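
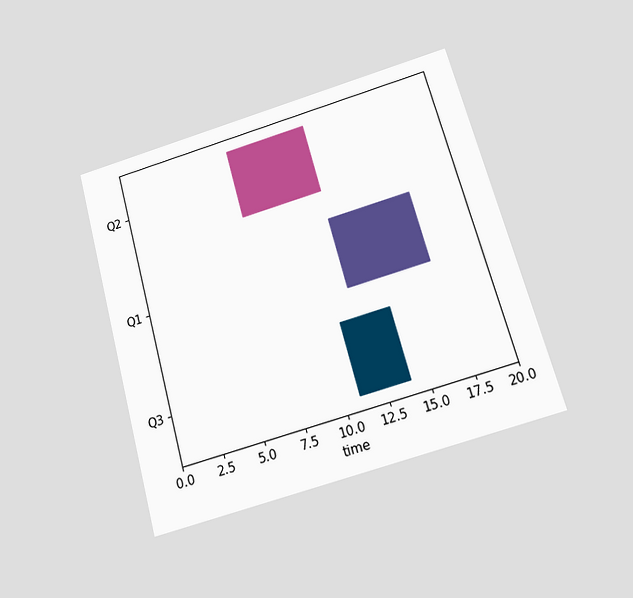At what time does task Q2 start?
7

The chart is tilted about 16° counter-clockwise and viewed slightly from below. The Q2 bar begins at t=7.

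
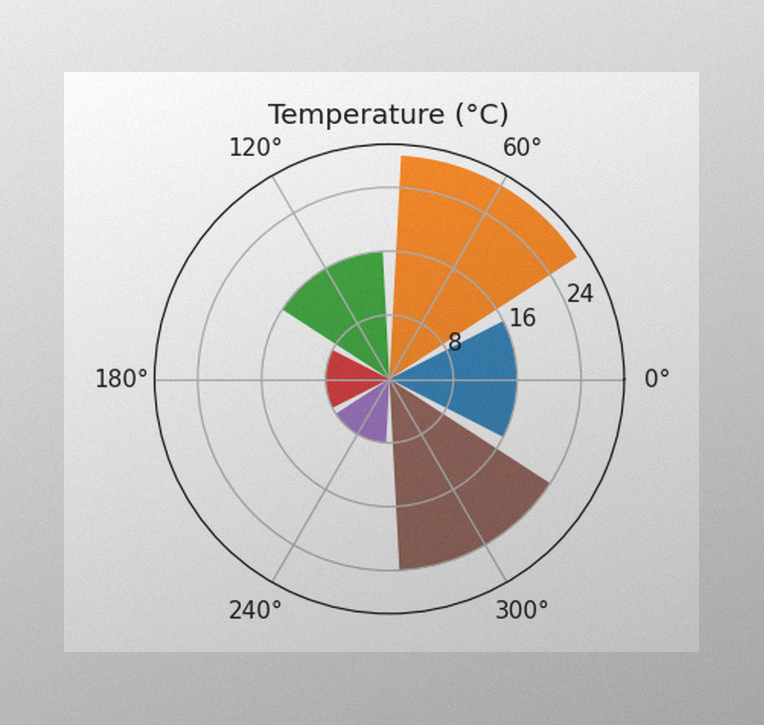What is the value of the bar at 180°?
The image has some photo noise and uneven lighting. The bar at 180° reaches 8°C on the radial axis.

8°C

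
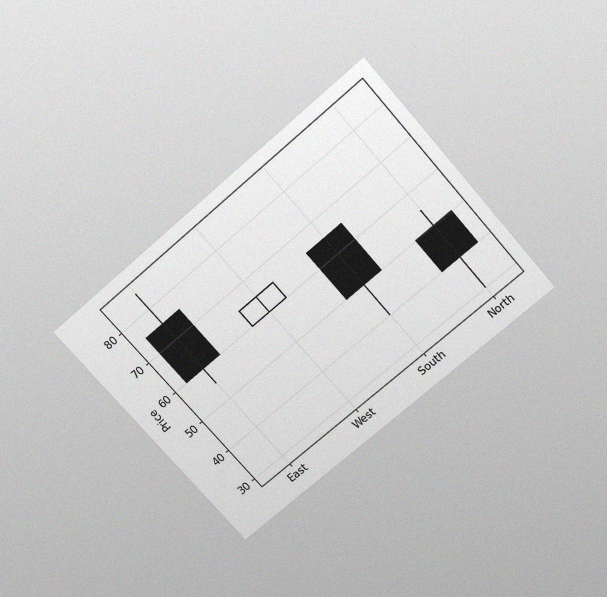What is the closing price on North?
The chart is tilted about 41° counter-clockwise and viewed slightly from above, with some photo noise. The North candle closes at 40.

40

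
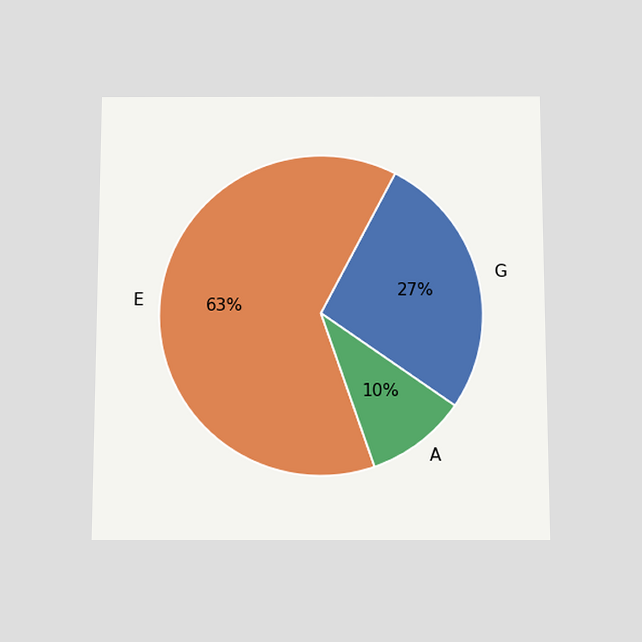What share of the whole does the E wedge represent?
63%

The chart is viewed slightly from below. The E slice takes up 63% of the pie.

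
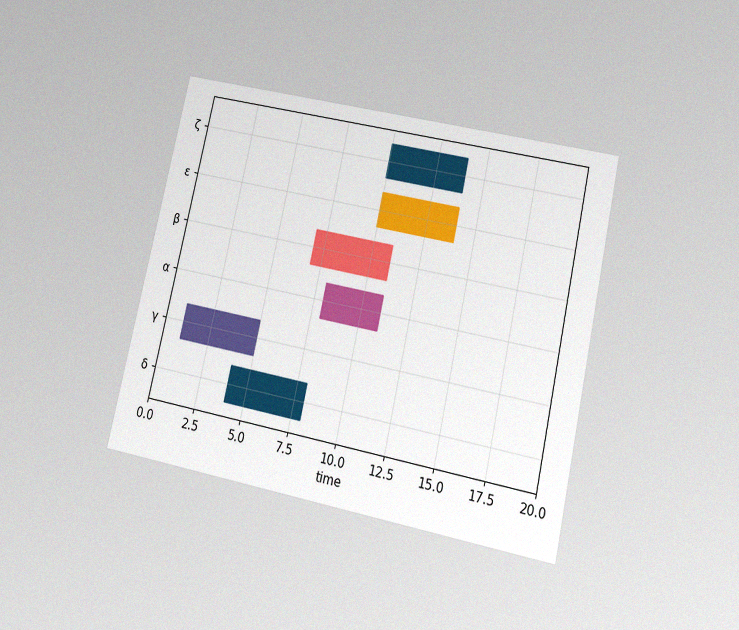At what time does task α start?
8

The chart is tilted about 13° clockwise and viewed slightly from below, with some photo noise. The α bar begins at t=8.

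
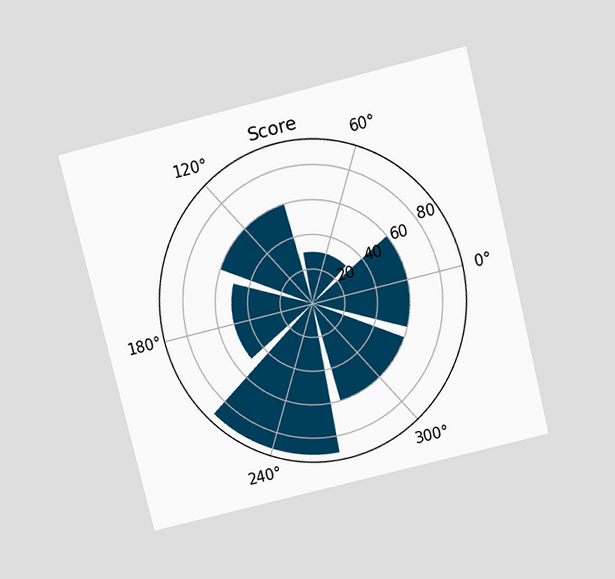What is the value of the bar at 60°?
The chart is tilted about 14° counter-clockwise and viewed slightly from above. The bar at 60° reaches 30 on the radial axis.

30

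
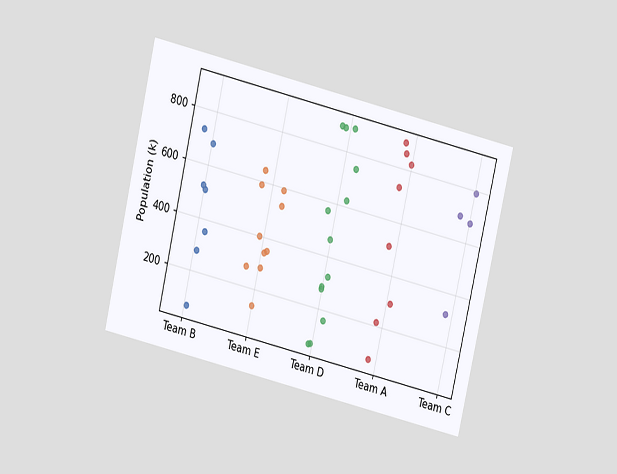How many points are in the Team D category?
The chart is tilted about 13° clockwise and viewed slightly from above. Counting the markers in the Team D column gives 13.

13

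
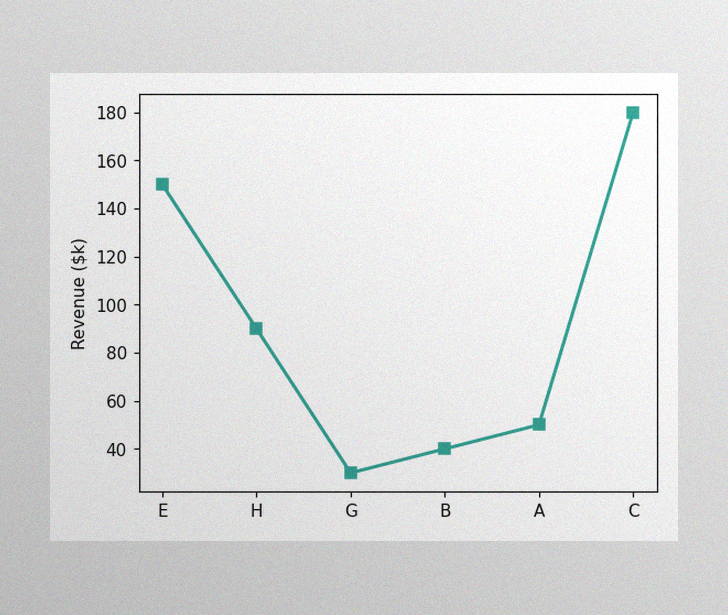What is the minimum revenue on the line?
$30k

The image has some photo noise and uneven lighting. The lowest point is at G, and reading across to the y-axis gives $30k.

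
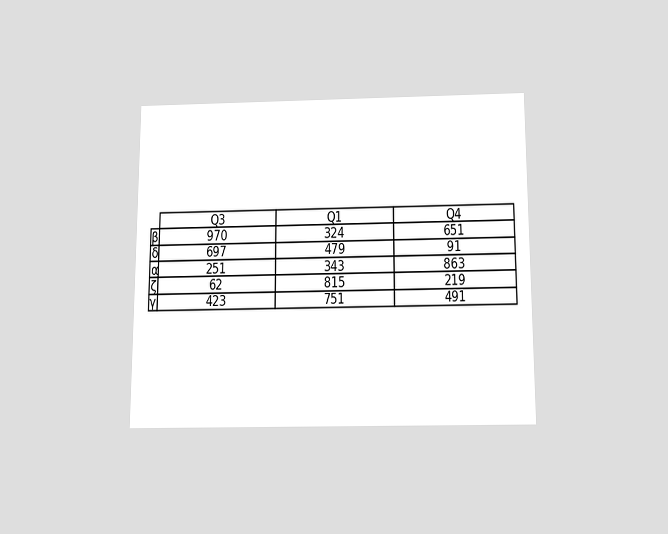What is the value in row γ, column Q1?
751

The chart is viewed slightly from below. The (γ, Q1) cell reads 751.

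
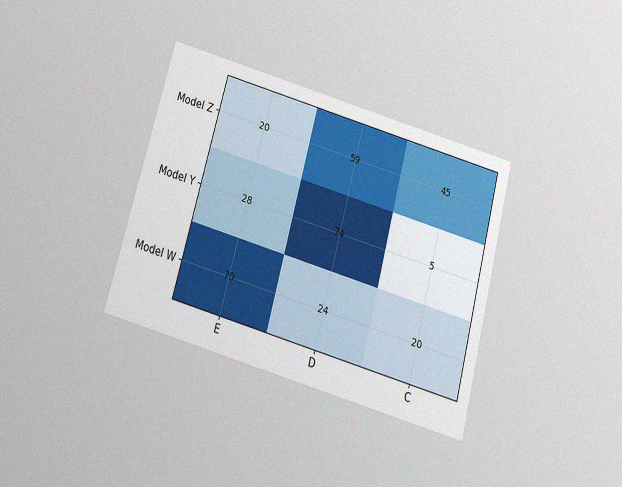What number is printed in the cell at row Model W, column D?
24

The chart is tilted about 15° clockwise and viewed slightly from below, with some photo noise. The (Model W, D) cell reads 24.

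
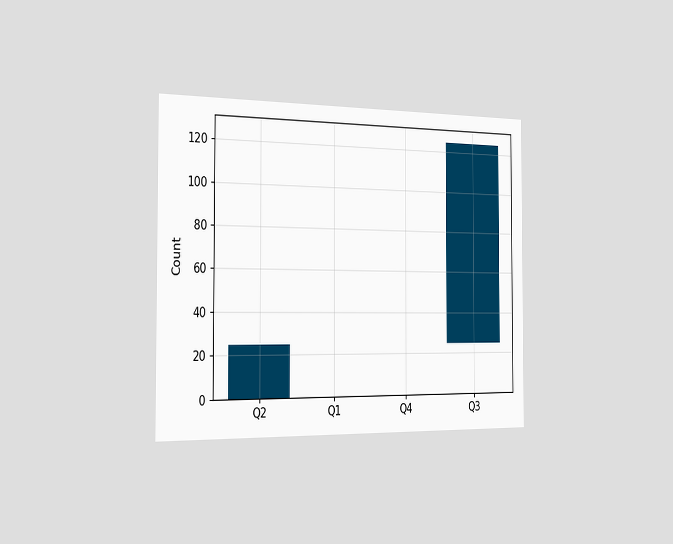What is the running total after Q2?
The chart is viewed slightly from the left. After Q2 the running total reaches 25.

25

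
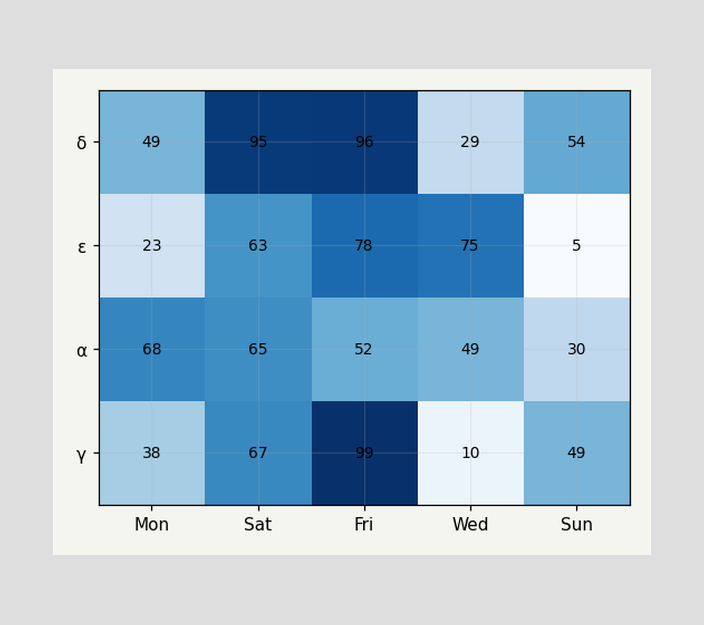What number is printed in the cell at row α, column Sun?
30

The (α, Sun) cell reads 30.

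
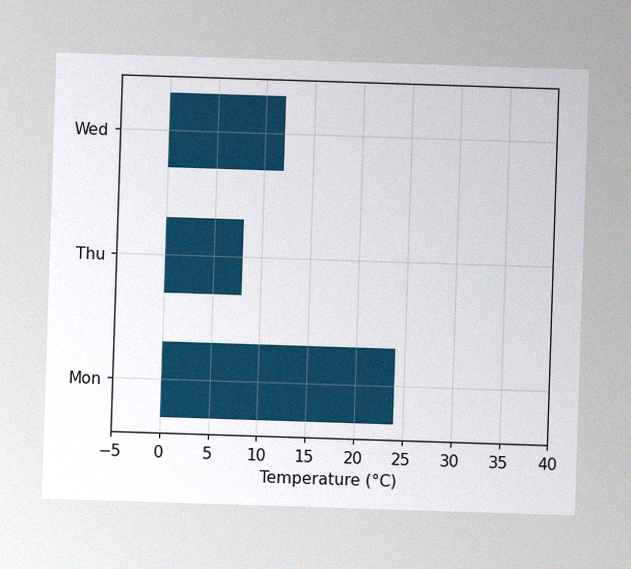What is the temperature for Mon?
24°C

The image has some photo noise and uneven lighting. Reading along the chart's x-axis, the Mon bar reaches 24°C.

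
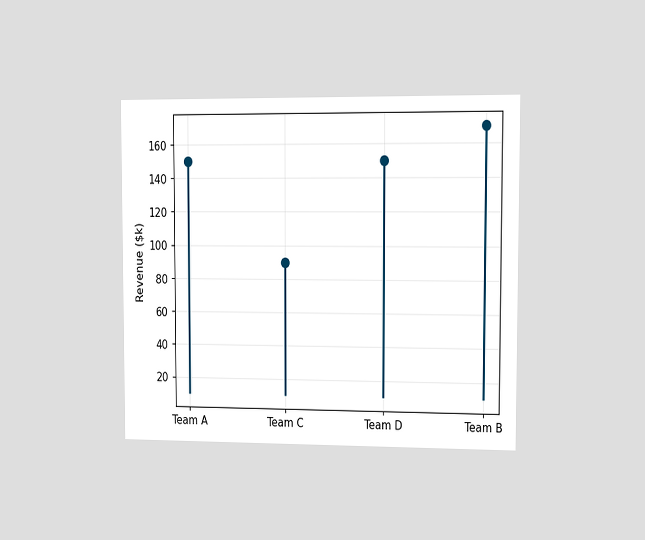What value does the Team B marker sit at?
The chart is viewed slightly from the right. The Team B marker sits at $170k.

$170k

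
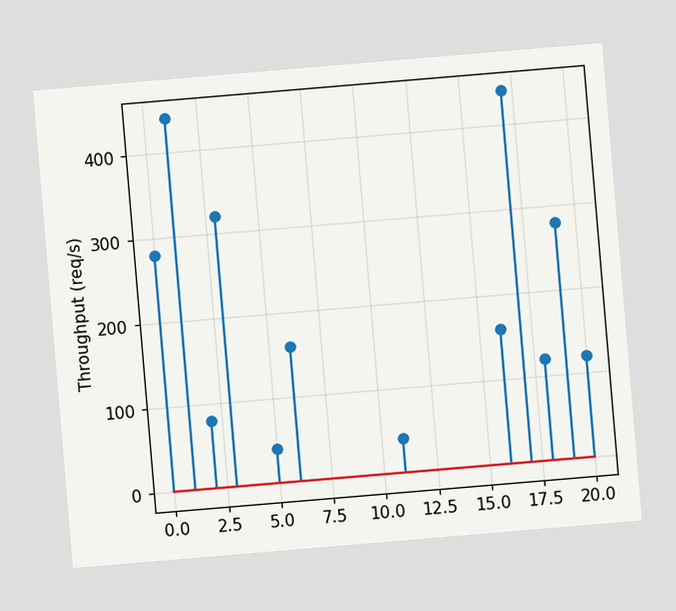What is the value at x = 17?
The chart is tilted about 5° counter-clockwise. The stem at x=17 reaches 440req/s.

440req/s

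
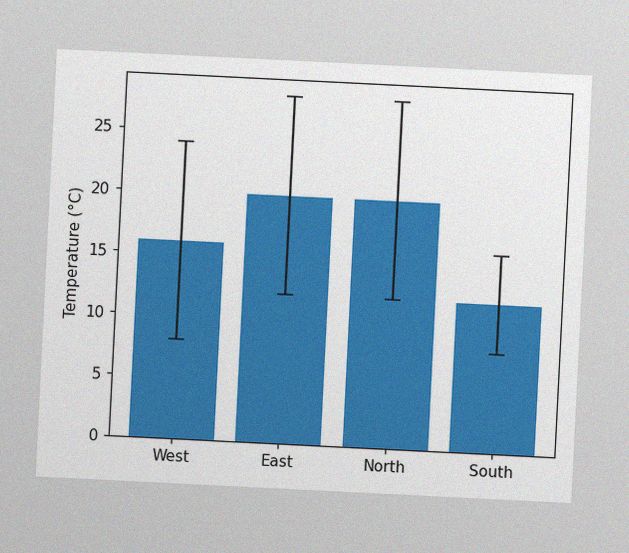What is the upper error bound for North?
The chart is tilted about 3° clockwise, with some photo noise. The North bar's upper whisker reaches 28°C.

28°C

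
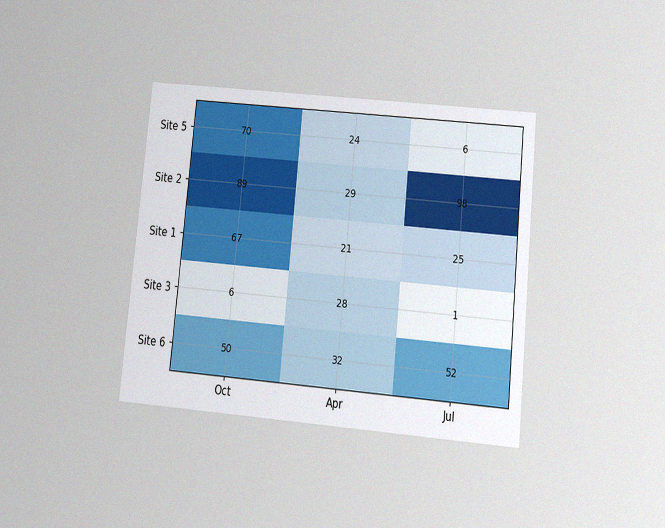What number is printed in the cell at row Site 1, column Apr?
21

The chart is tilted about 6° clockwise and viewed slightly from below, with some photo noise. The (Site 1, Apr) cell reads 21.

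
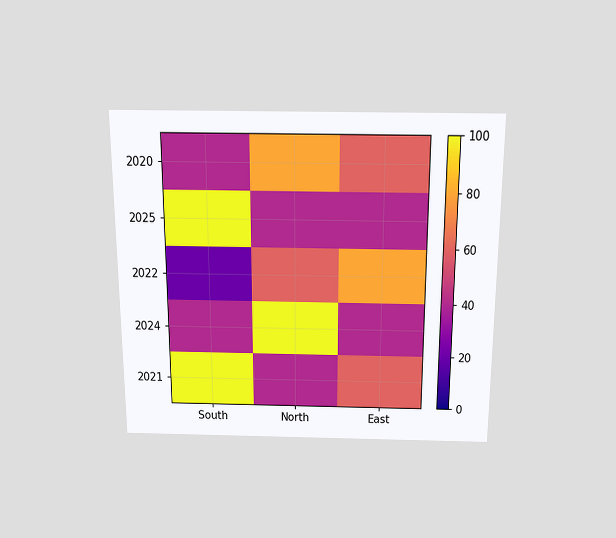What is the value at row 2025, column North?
The chart is viewed slightly from above. Matching cell (2025, North) against the colorbar gives 40.

40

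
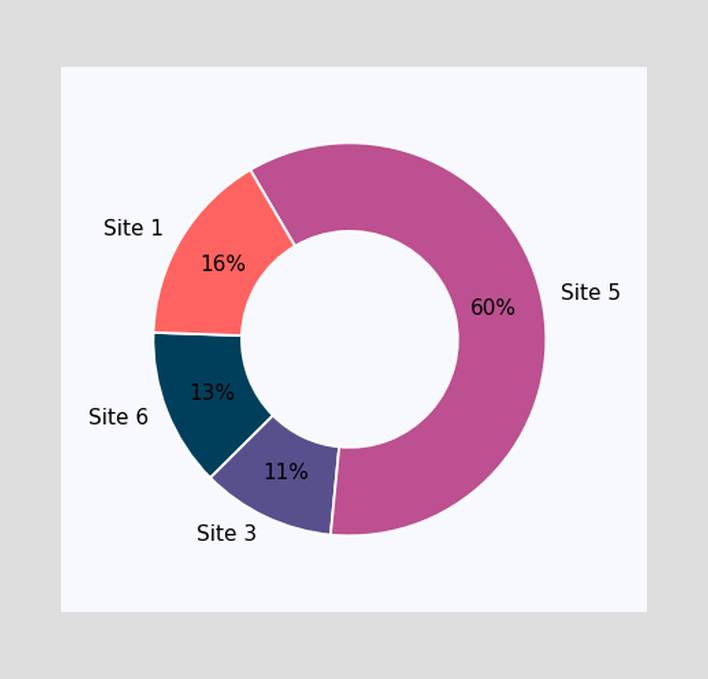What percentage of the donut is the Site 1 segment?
16%

The Site 1 segment takes up 16% of the ring.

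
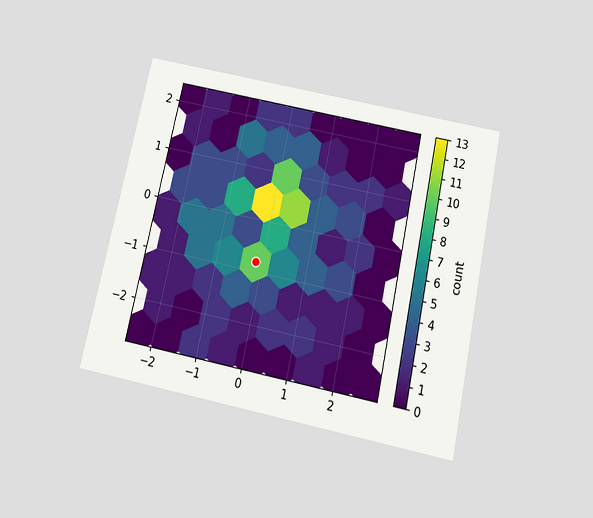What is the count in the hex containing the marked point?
10

The chart is tilted about 12° clockwise and viewed slightly from below. The marked hex reads 10 on the colorbar.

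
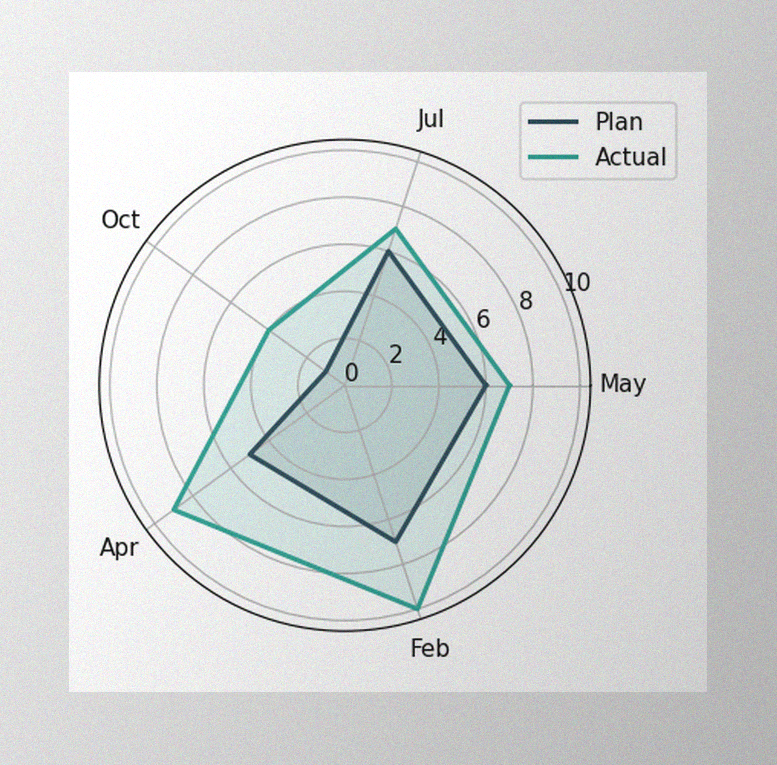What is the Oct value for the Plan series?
1

The image has some photo noise and uneven lighting. On the Oct axis, Plan reaches 1.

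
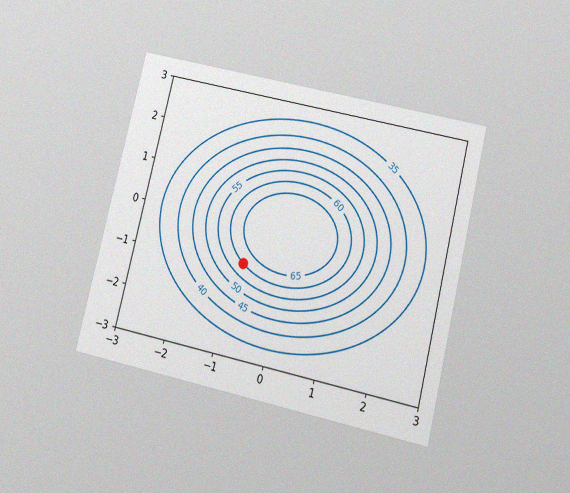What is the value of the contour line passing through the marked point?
60

The chart is tilted about 14° clockwise and viewed slightly from below, with some photo noise. The marked point sits on the contour labelled 60.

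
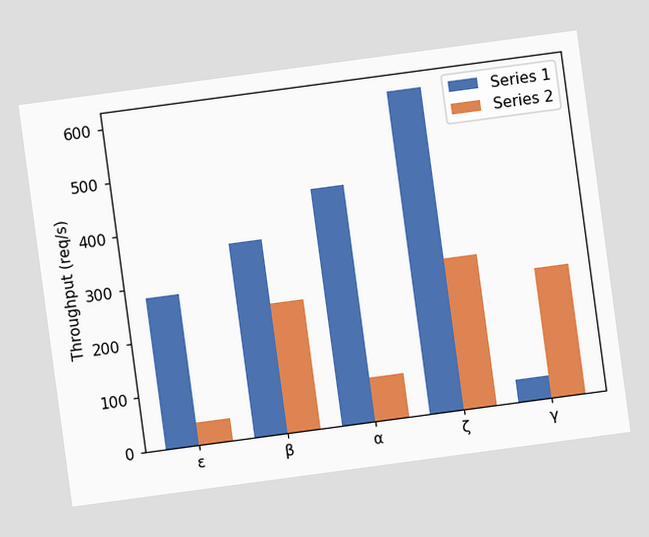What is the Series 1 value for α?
440req/s

The chart is tilted about 8° counter-clockwise. The Series 1 bar at α reaches 440req/s on the y-axis.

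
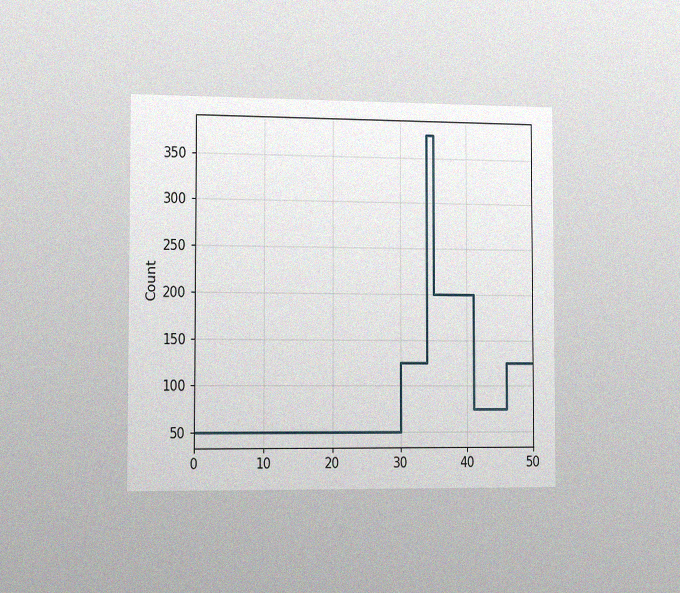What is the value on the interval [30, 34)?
125

The chart is viewed slightly from the left, with some photo noise. On [30, 34) the step sits at 125.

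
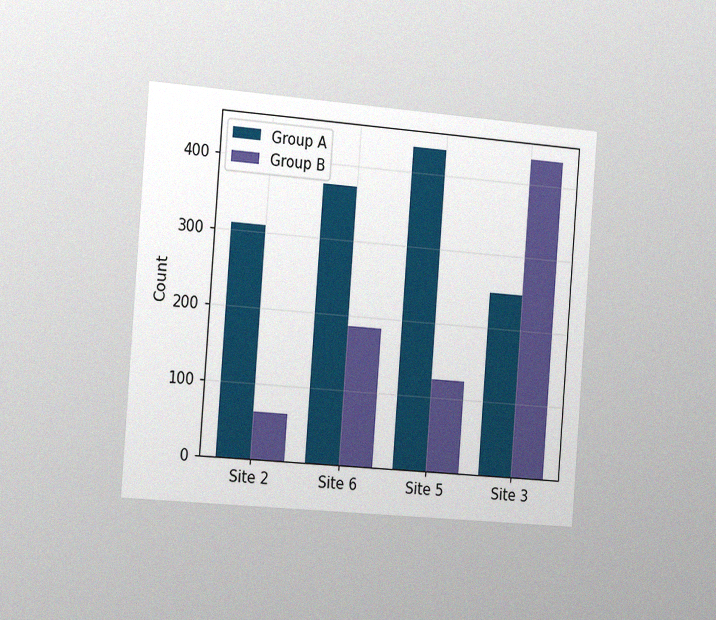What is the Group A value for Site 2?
The chart is tilted about 4° clockwise and viewed slightly from the left, with some photo noise. The Group A bar at Site 2 reaches 310 on the y-axis.

310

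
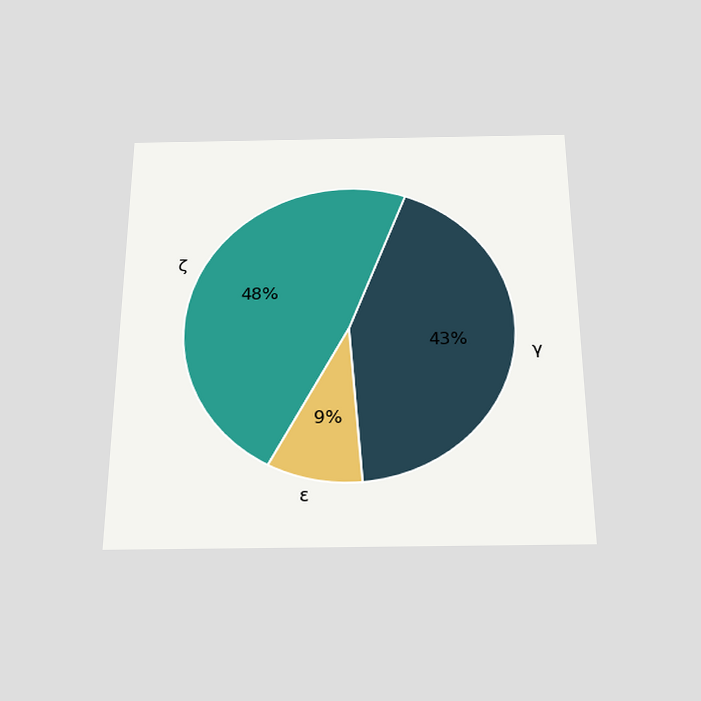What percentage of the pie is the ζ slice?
48%

The chart is viewed slightly from below. The ζ slice takes up 48% of the pie.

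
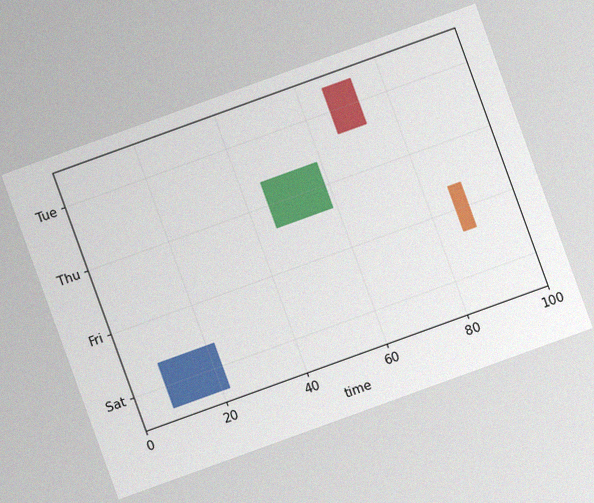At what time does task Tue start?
The chart is tilted about 20° counter-clockwise, with some photo noise. The Tue bar begins at t=66.

66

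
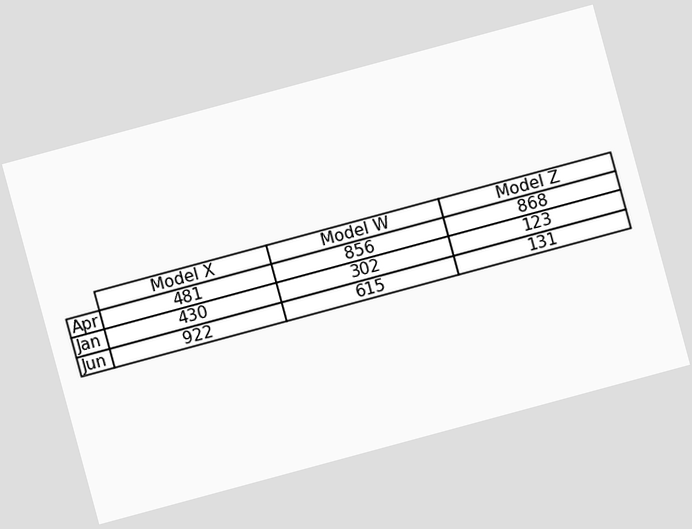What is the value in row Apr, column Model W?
The chart is tilted about 15° counter-clockwise. The (Apr, Model W) cell reads 856.

856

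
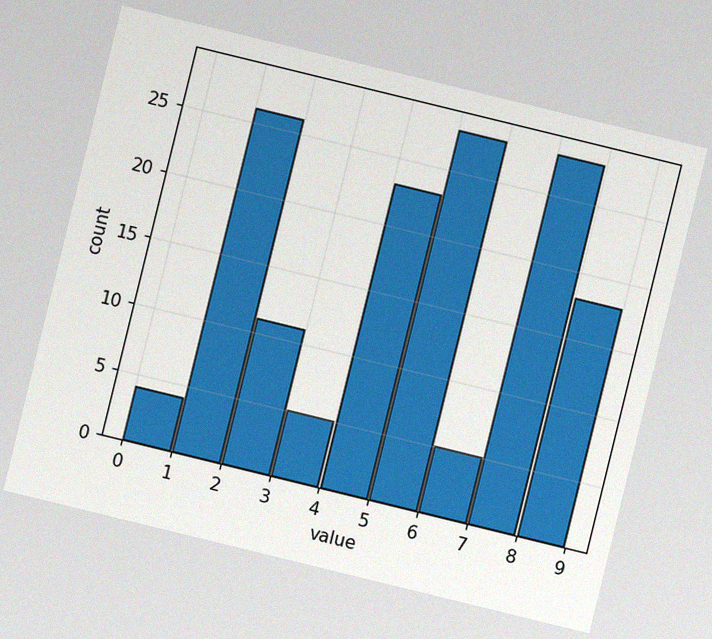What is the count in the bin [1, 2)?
26

The chart is tilted about 14° clockwise, with some photo noise. The [1, 2) bin has height 26.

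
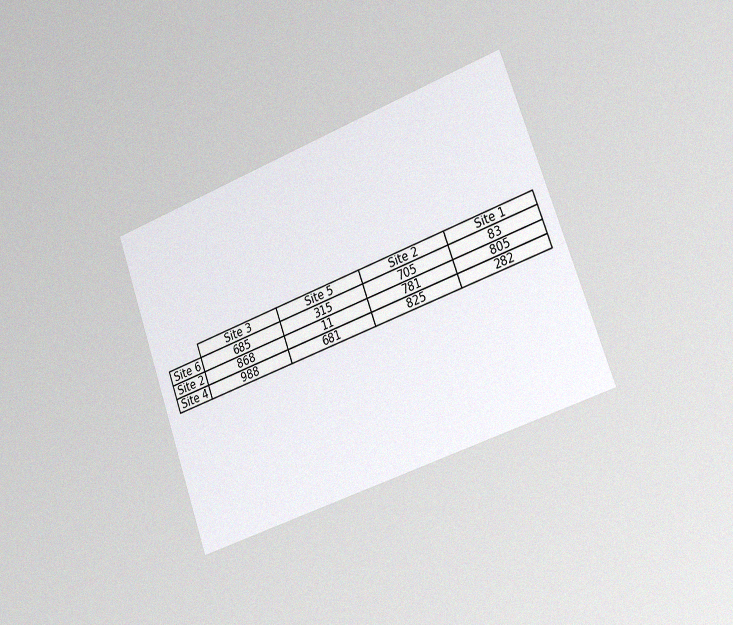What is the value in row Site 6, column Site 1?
83

The chart is tilted about 20° counter-clockwise and viewed slightly from the right, with some photo noise. The (Site 6, Site 1) cell reads 83.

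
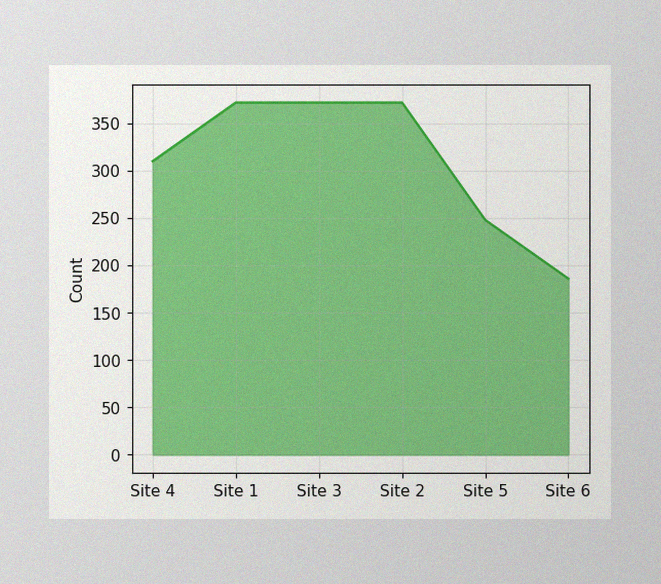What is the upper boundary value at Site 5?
248

The image has some photo noise and uneven lighting. At Site 5 the upper boundary is at 248.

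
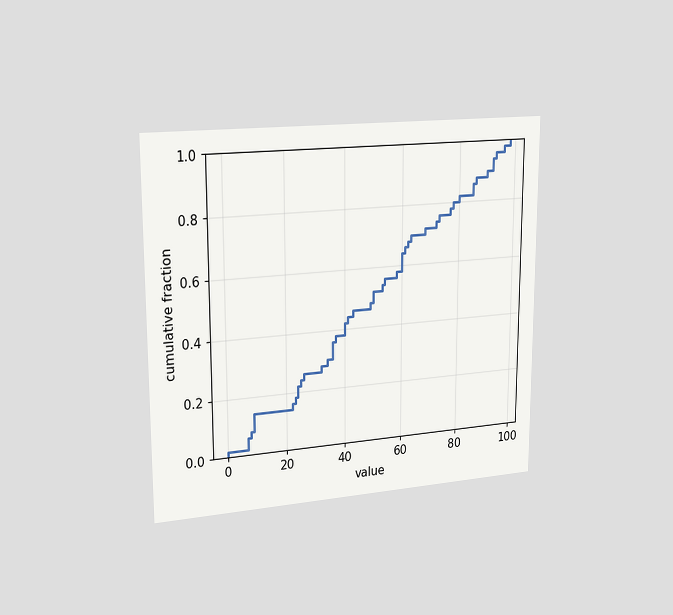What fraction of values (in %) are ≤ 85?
The chart is viewed slightly from the left. At x=85 the ECDF step is at 86%.

86%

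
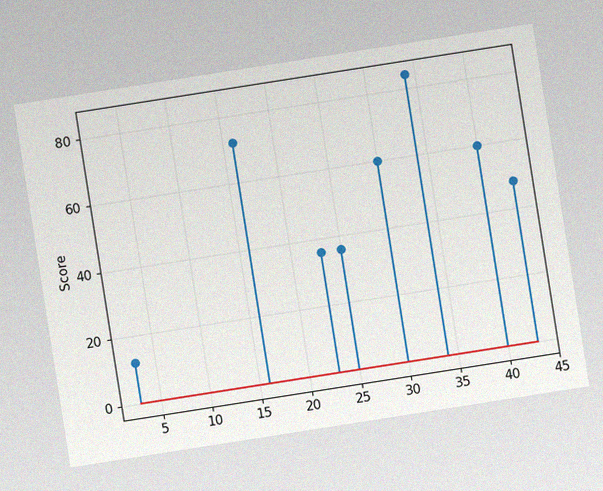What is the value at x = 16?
The chart is tilted about 9° counter-clockwise, with some photo noise. The stem at x=16 reaches 72.

72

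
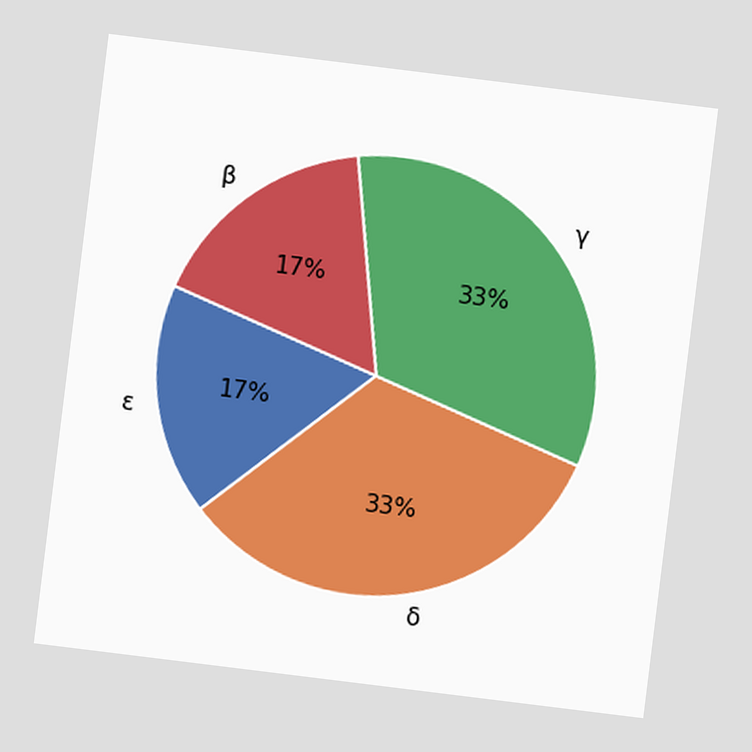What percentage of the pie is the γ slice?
The chart is tilted about 7° clockwise. The γ slice takes up 33% of the pie.

33%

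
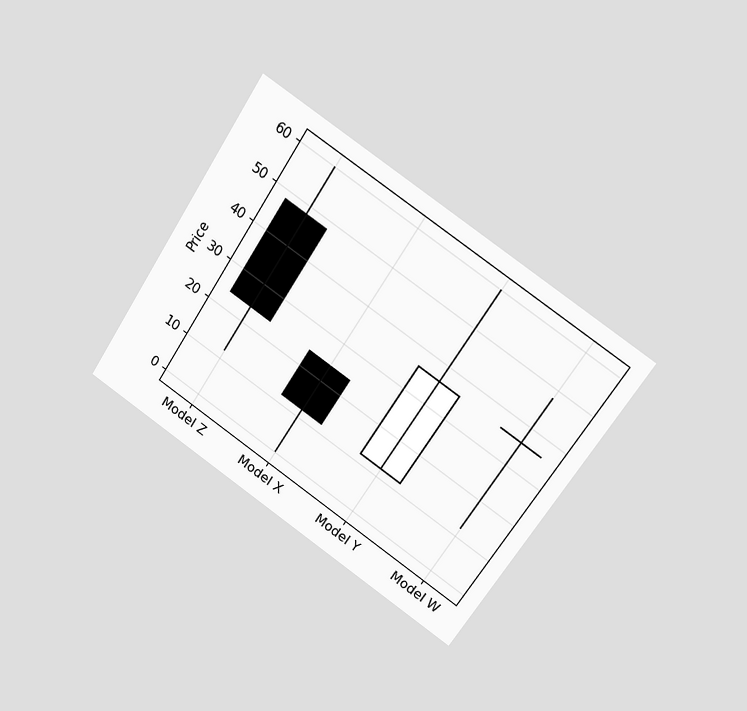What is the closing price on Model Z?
24

The chart is tilted about 33° clockwise and viewed at a slight angle. The Model Z candle closes at 24.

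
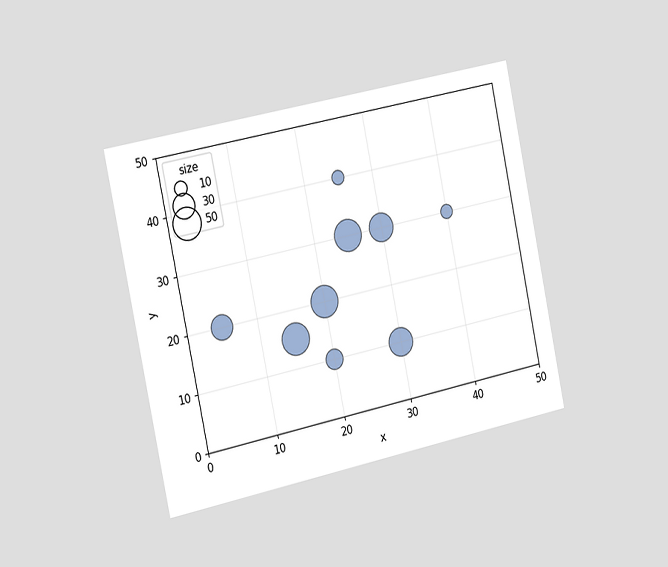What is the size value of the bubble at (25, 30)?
The chart is tilted about 12° counter-clockwise and viewed slightly from the left. Matching the bubble at (25, 30) against the size legend gives 50.

50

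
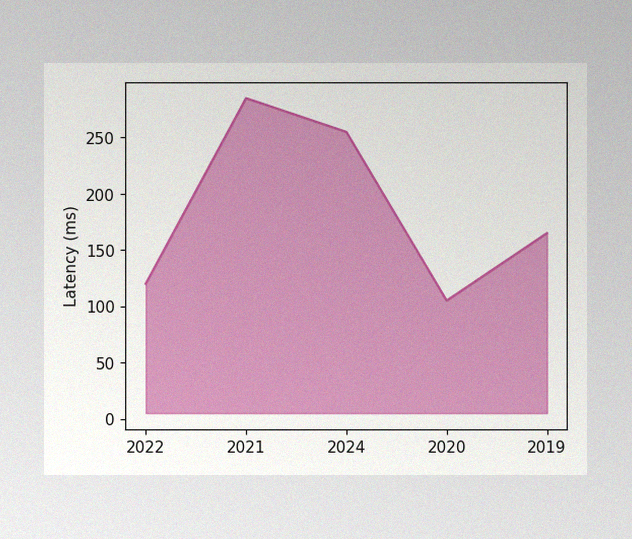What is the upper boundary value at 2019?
The image has some photo noise and uneven lighting. At 2019 the upper boundary is at 165ms.

165ms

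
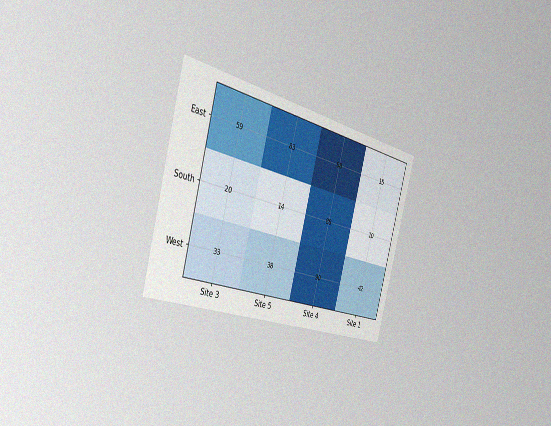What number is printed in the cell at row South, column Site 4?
The chart is tilted about 16° clockwise and viewed slightly from the left, with some photo noise. The (South, Site 4) cell reads 88.

88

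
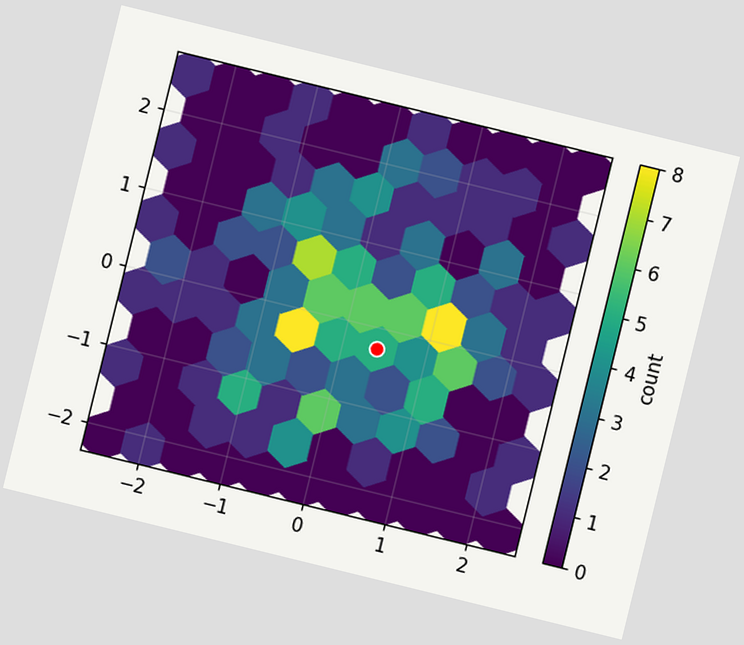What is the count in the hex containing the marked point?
5

The chart is tilted about 14° clockwise. The marked hex reads 5 on the colorbar.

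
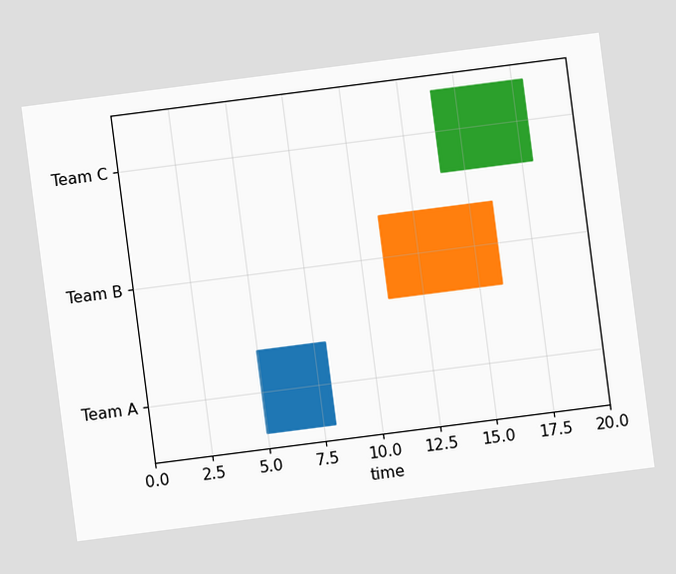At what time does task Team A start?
The chart is tilted about 7° counter-clockwise. The Team A bar begins at t=5.

5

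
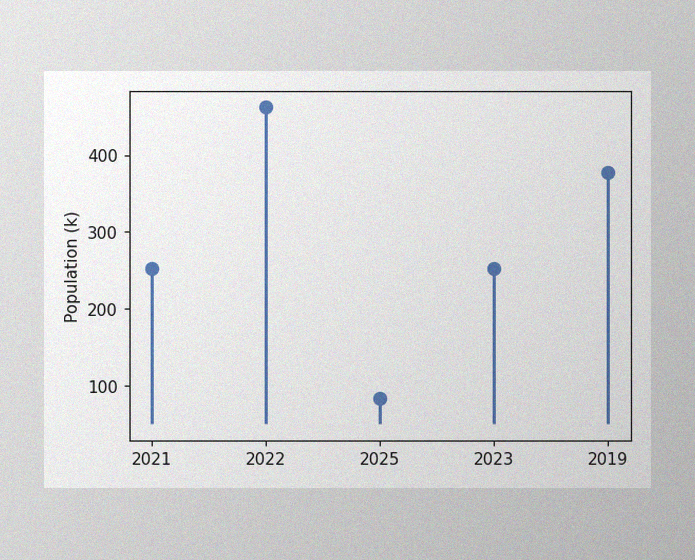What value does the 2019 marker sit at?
The image has some photo noise and uneven lighting. The 2019 marker sits at 378k.

378k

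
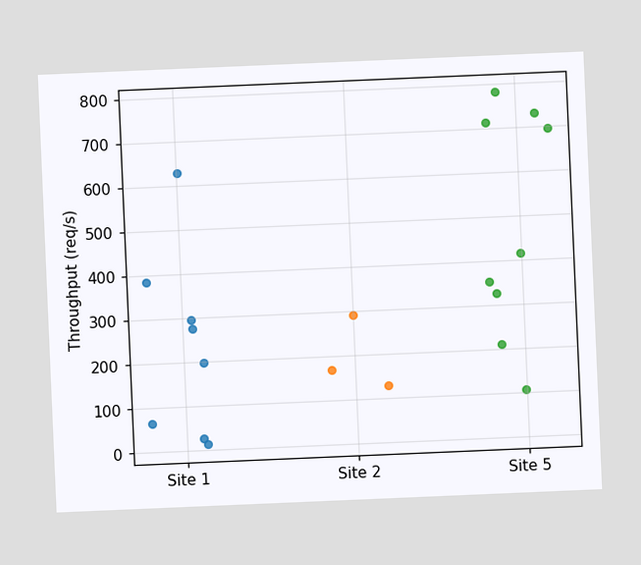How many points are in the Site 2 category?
3

The chart is tilted about 2° counter-clockwise. Counting the markers in the Site 2 column gives 3.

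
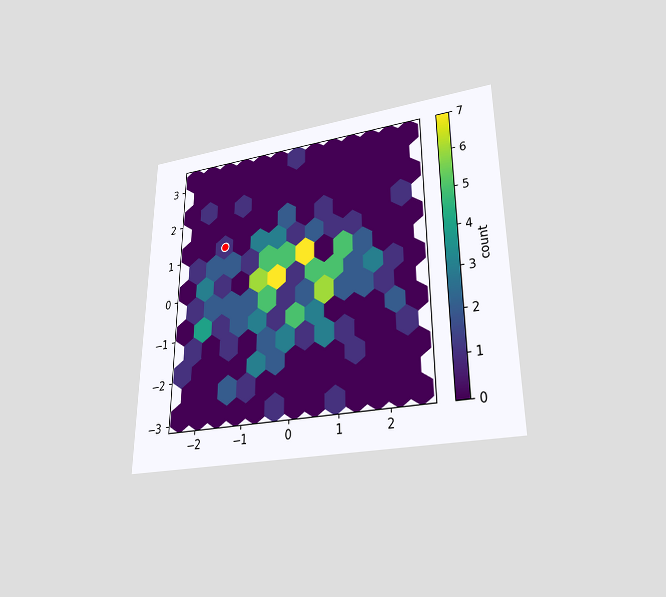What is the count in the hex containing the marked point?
1

The chart is viewed slightly from below. The marked hex reads 1 on the colorbar.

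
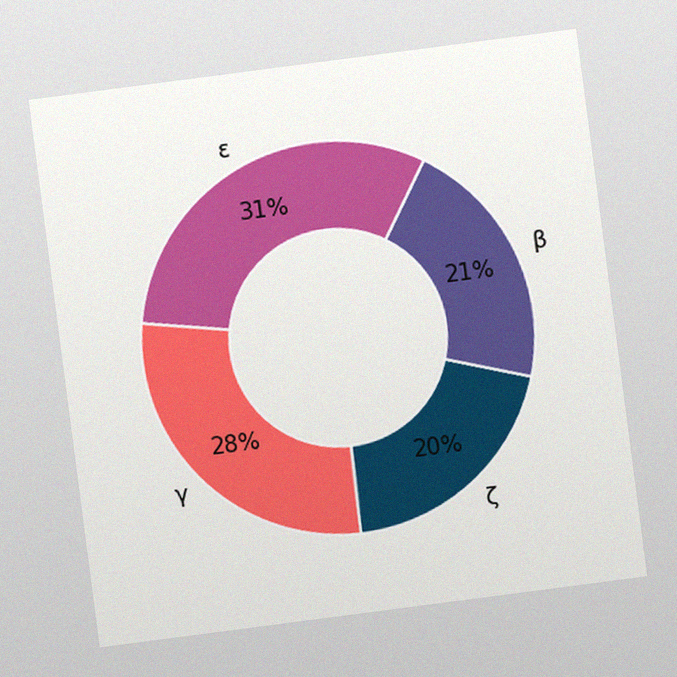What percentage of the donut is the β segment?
21%

The chart is tilted about 7° counter-clockwise, with some photo noise. The β segment takes up 21% of the ring.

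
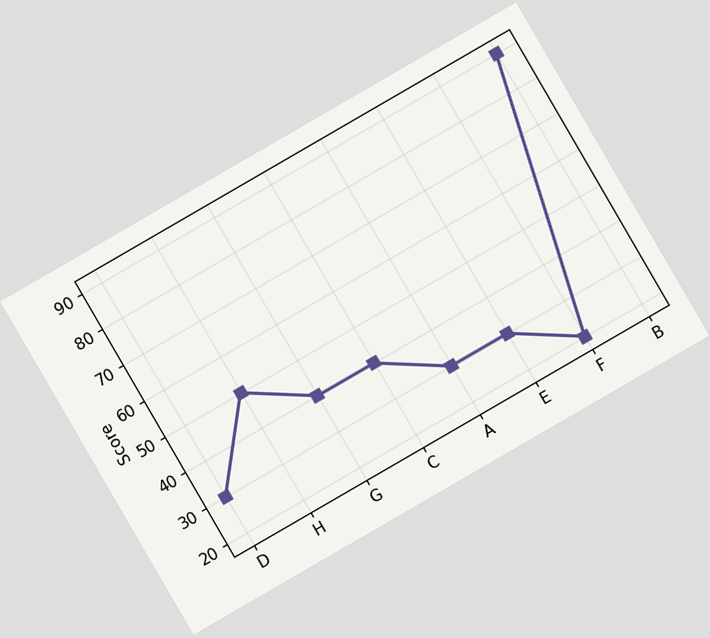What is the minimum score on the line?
The chart is tilted about 30° counter-clockwise. The lowest point is at F, and reading across to the y-axis gives 20.

20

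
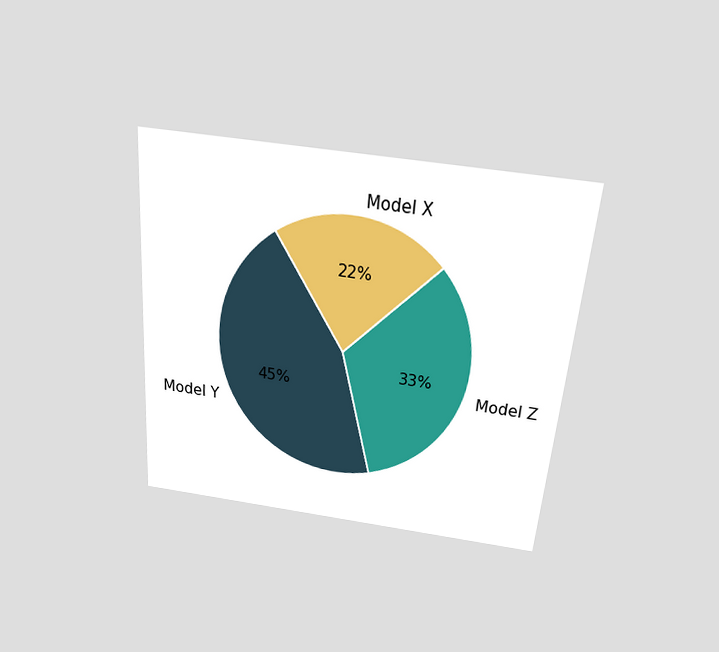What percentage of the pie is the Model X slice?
22%

The chart is tilted about 5° clockwise and viewed slightly from above. The Model X slice takes up 22% of the pie.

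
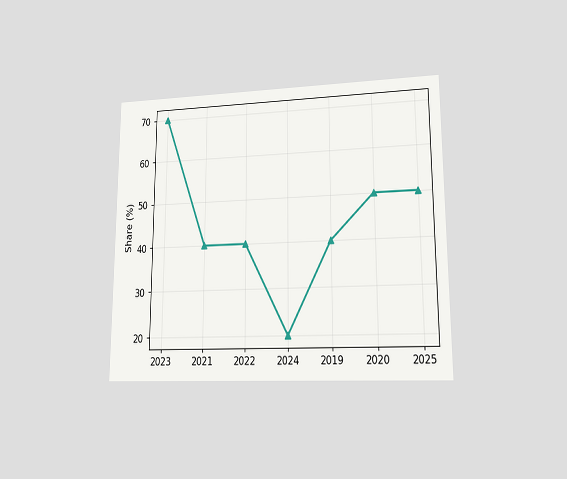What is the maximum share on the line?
70%

The chart is viewed at a slight angle. The highest point is at 2023, and reading across to the y-axis gives 70%.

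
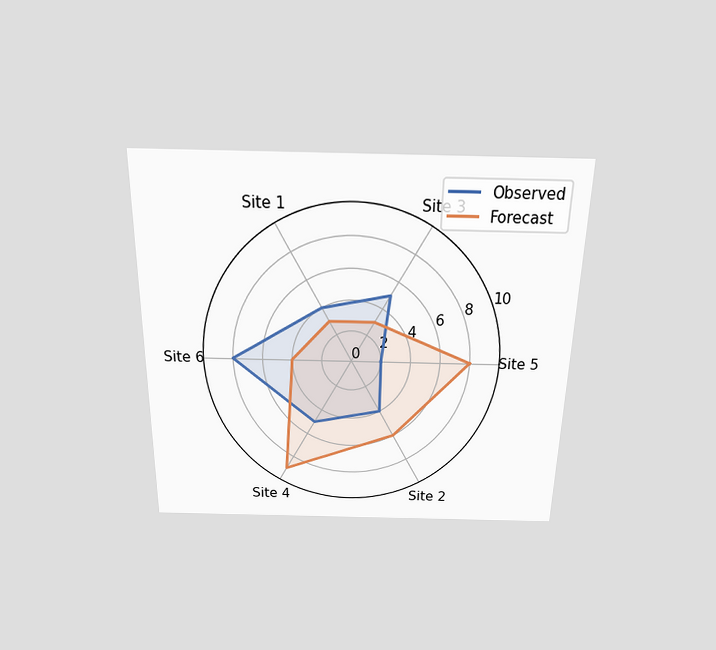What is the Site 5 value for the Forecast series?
The chart is viewed slightly from above. On the Site 5 axis, Forecast reaches 8.

8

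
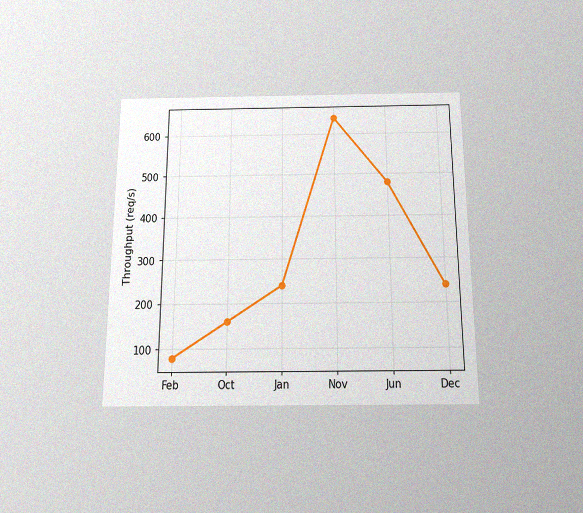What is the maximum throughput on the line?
640req/s

The chart is viewed slightly from below, with some photo noise. The highest point is at Nov, and reading across to the y-axis gives 640req/s.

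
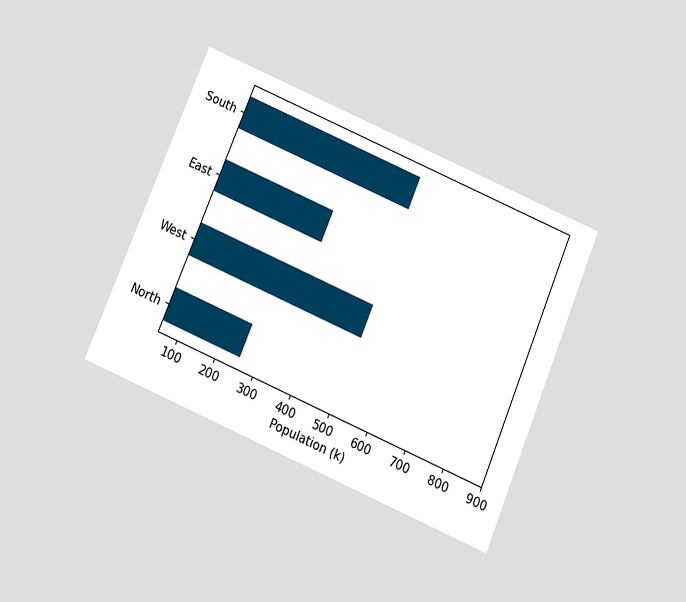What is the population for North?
255k

The chart is tilted about 23° clockwise and viewed slightly from below. Reading along the chart's x-axis, the North bar reaches 255k.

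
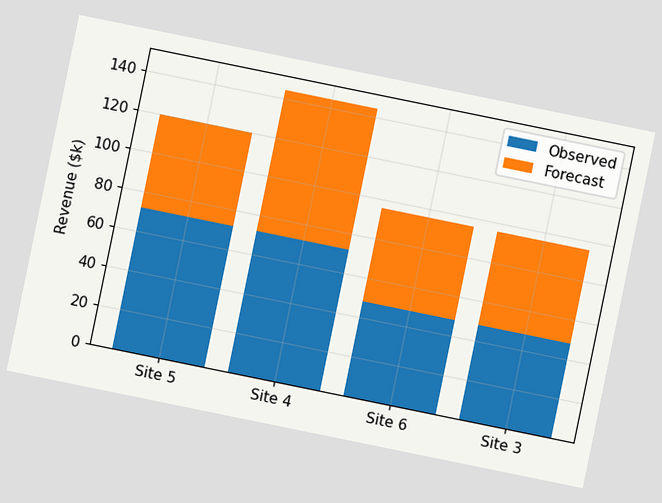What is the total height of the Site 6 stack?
The chart is tilted about 12° clockwise. The Site 6 stack's top reaches $96k on the y-axis.

$96k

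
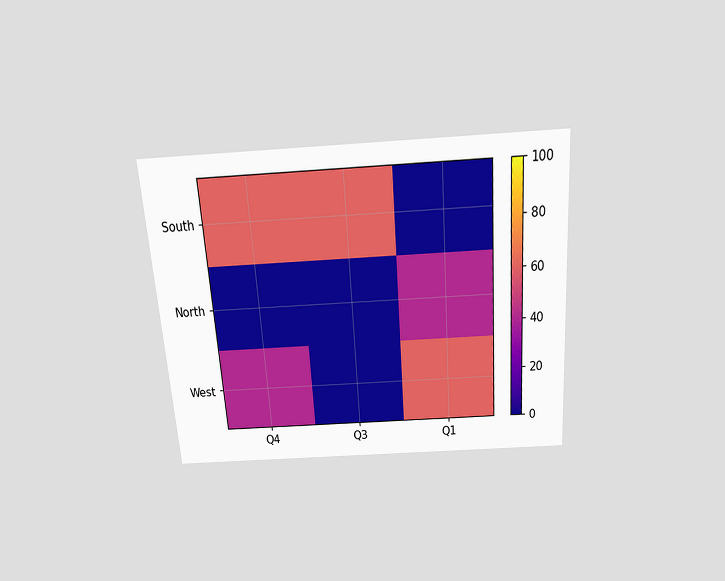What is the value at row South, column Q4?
The chart is tilted about 4° counter-clockwise and viewed slightly from above. Matching cell (South, Q4) against the colorbar gives 60.

60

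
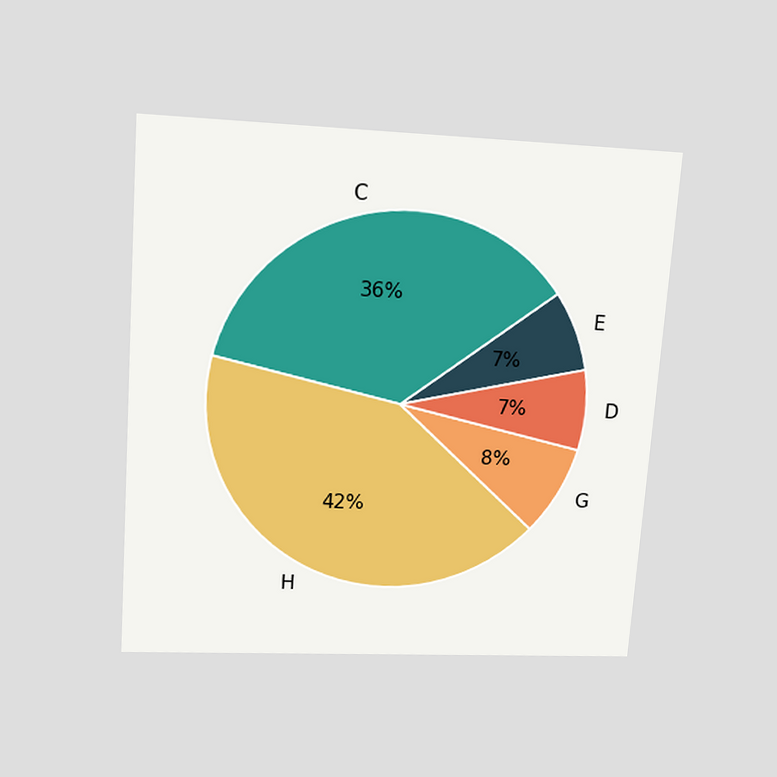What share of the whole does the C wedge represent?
The chart is tilted about 4° clockwise and viewed slightly from above. The C slice takes up 36% of the pie.

36%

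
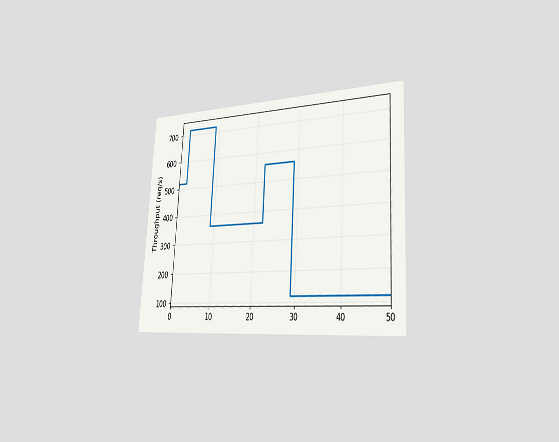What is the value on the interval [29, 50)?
The chart is tilted about 3° clockwise and viewed slightly from the right. On [29, 50) the step sits at 120req/s.

120req/s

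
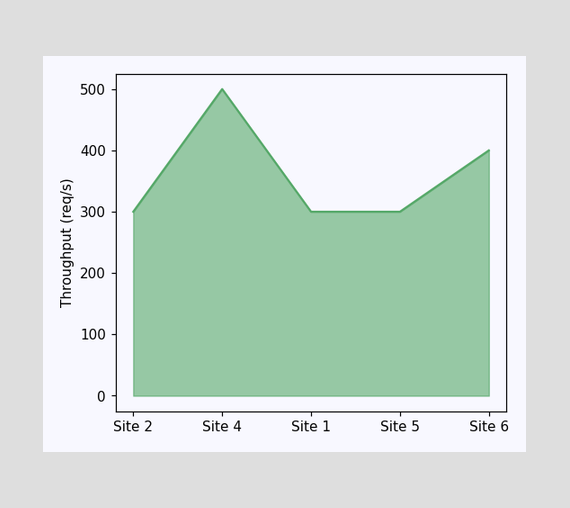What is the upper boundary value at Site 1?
300req/s

At Site 1 the upper boundary is at 300req/s.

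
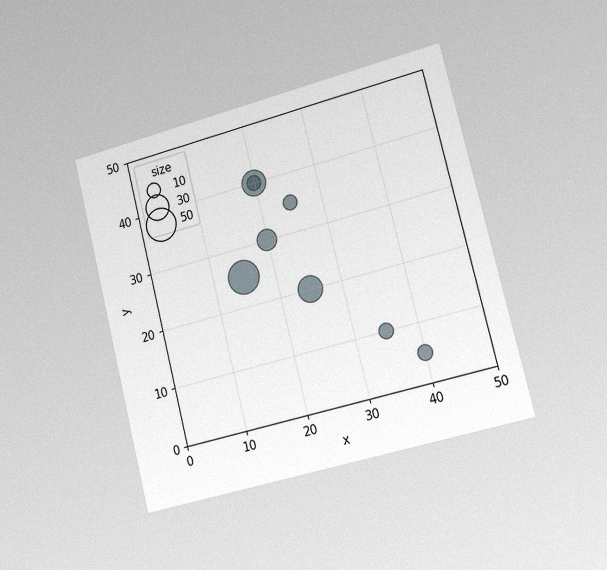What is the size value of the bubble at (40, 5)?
The chart is tilted about 14° counter-clockwise and viewed slightly from the right, with some photo noise. Matching the bubble at (40, 5) against the size legend gives 10.

10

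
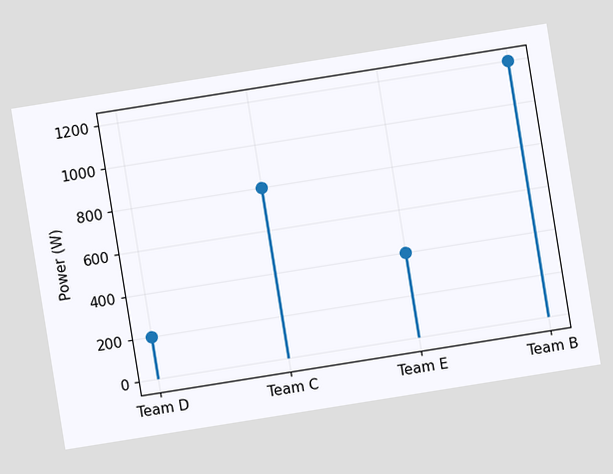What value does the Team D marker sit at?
200W

The chart is tilted about 9° counter-clockwise. The Team D marker sits at 200W.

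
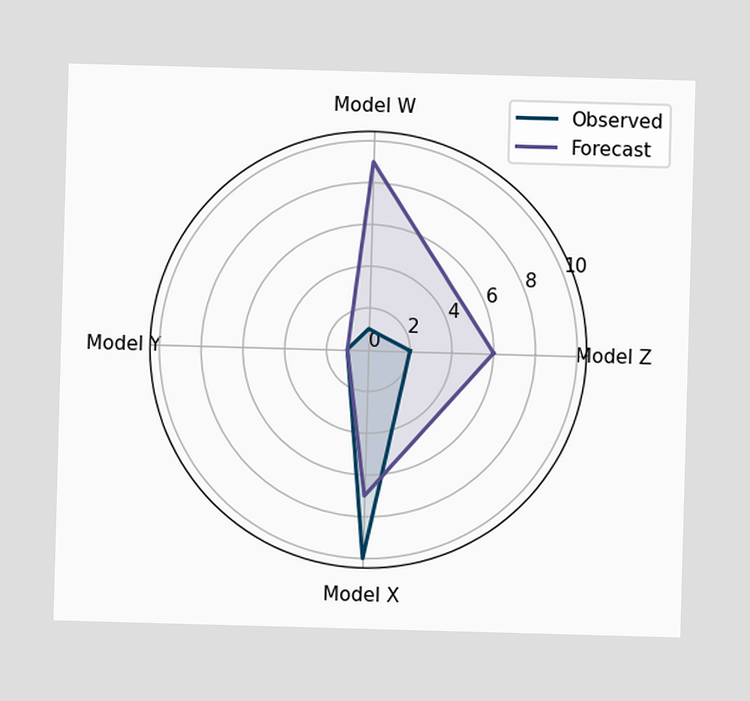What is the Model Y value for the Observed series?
On the Model Y axis, Observed reaches 1.

1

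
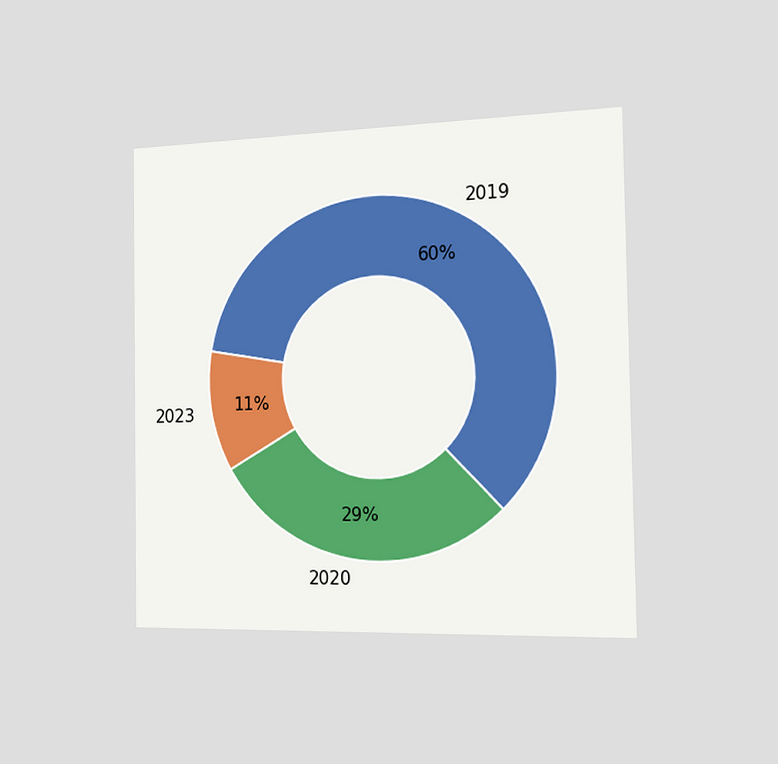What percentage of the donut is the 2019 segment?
The chart is viewed slightly from the right. The 2019 segment takes up 60% of the ring.

60%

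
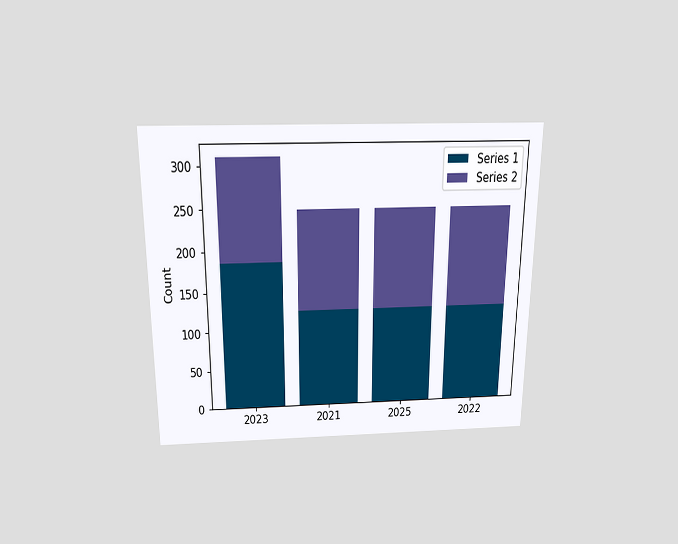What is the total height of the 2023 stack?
310

The chart is viewed slightly from above. The 2023 stack's top reaches 310 on the y-axis.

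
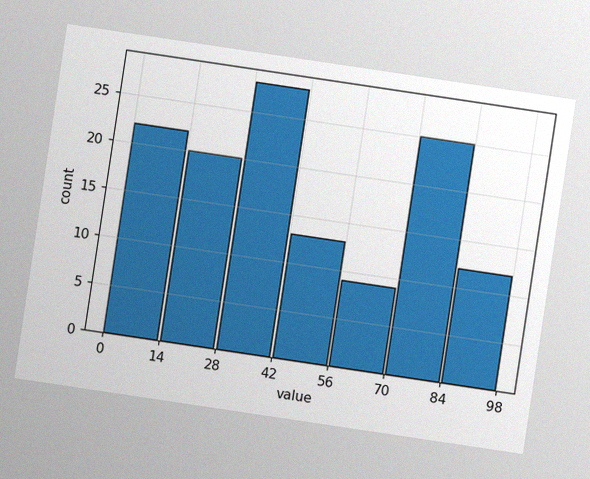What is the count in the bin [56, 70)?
The chart is tilted about 8° clockwise, with some photo noise. The [56, 70) bin has height 9.

9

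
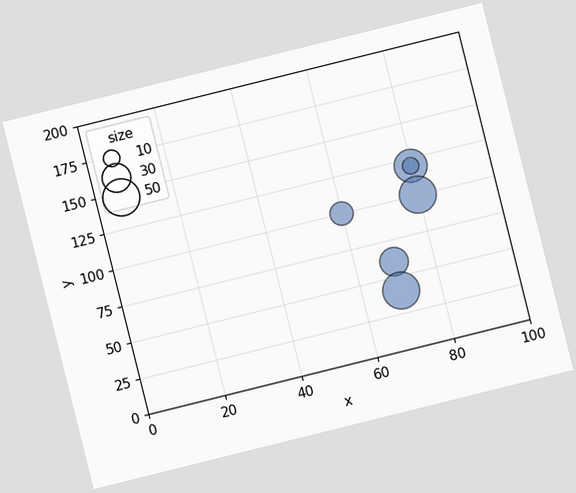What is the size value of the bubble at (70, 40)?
50

The chart is tilted about 14° counter-clockwise. Matching the bubble at (70, 40) against the size legend gives 50.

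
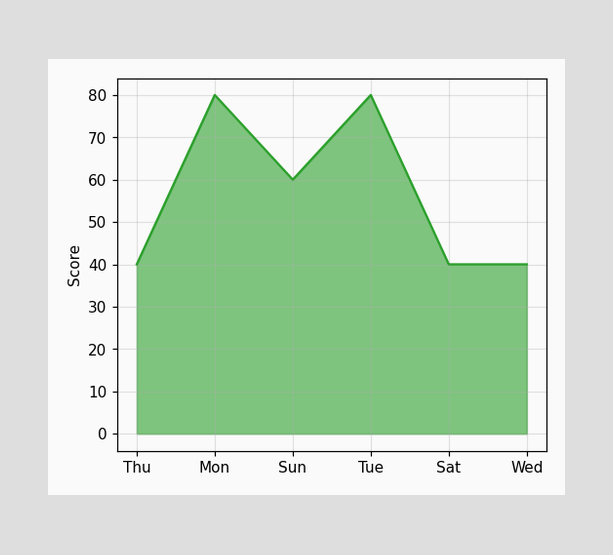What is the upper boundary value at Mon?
At Mon the upper boundary is at 80.

80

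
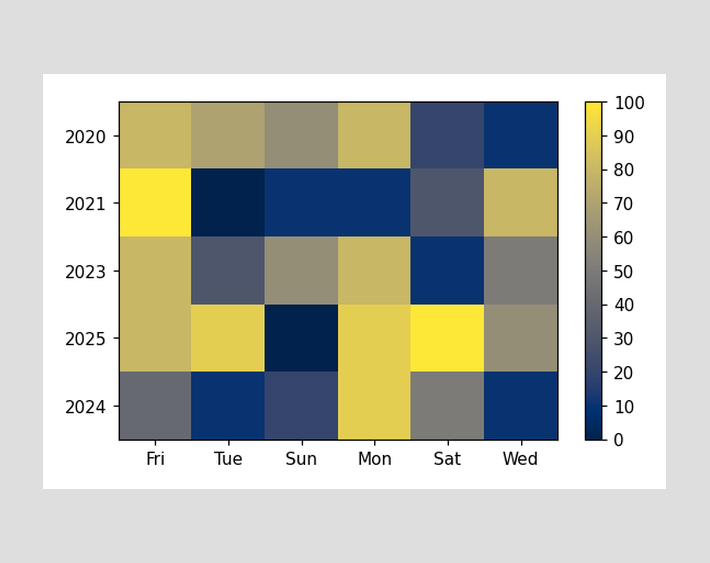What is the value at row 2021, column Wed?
80

Matching cell (2021, Wed) against the colorbar gives 80.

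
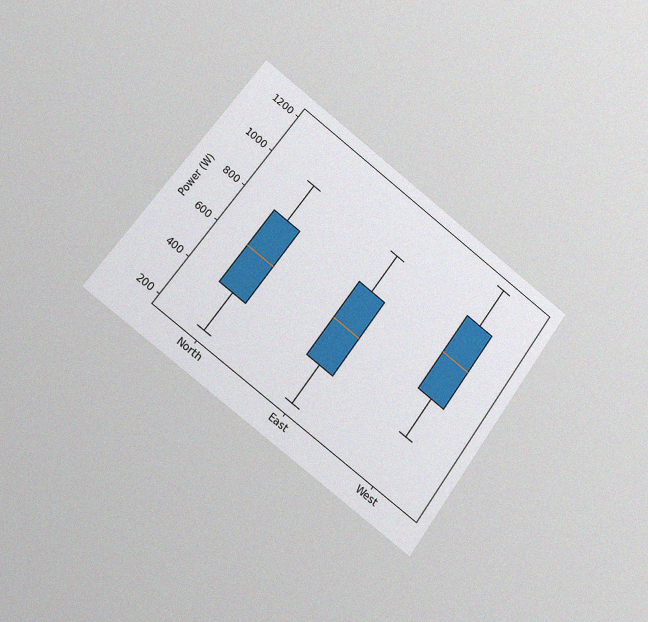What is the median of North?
The chart is tilted about 36° clockwise and viewed at a slight angle, with some photo noise. The median line in the North box sits at 600W.

600W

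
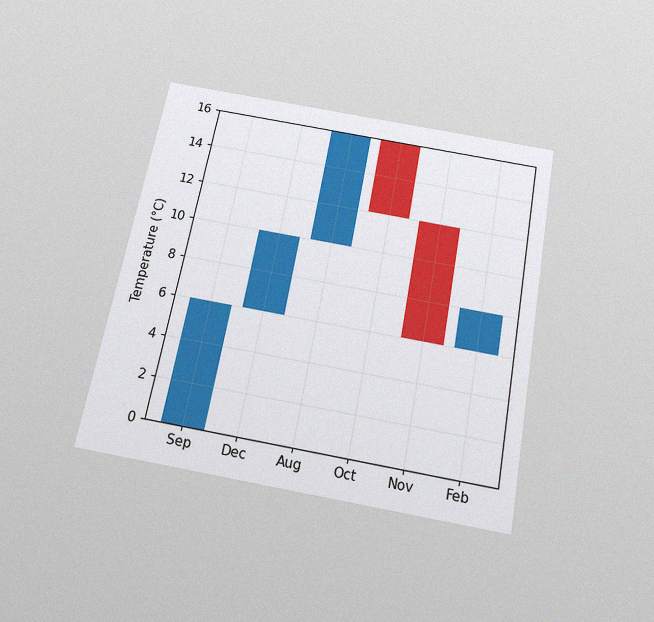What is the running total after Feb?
8°C

The chart is tilted about 11° clockwise and viewed slightly from below, with some photo noise. After Feb the running total reaches 8°C.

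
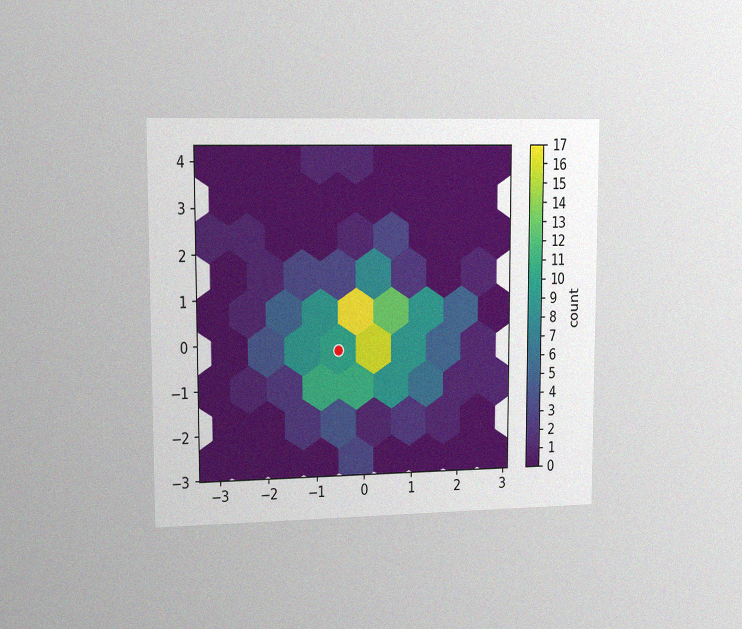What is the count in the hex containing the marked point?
The chart is viewed slightly from the left, with some photo noise. The marked hex reads 10 on the colorbar.

10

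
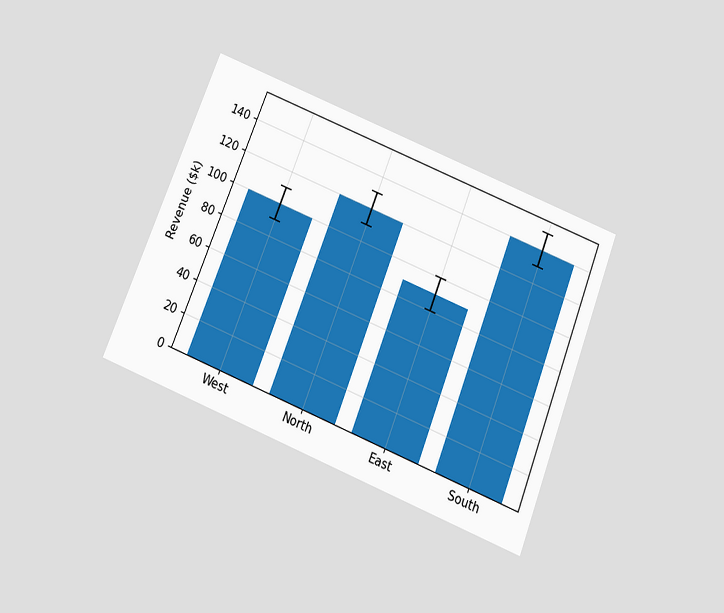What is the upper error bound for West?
The chart is tilted about 22° clockwise and viewed slightly from below. The West bar's upper whisker reaches $110k.

$110k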